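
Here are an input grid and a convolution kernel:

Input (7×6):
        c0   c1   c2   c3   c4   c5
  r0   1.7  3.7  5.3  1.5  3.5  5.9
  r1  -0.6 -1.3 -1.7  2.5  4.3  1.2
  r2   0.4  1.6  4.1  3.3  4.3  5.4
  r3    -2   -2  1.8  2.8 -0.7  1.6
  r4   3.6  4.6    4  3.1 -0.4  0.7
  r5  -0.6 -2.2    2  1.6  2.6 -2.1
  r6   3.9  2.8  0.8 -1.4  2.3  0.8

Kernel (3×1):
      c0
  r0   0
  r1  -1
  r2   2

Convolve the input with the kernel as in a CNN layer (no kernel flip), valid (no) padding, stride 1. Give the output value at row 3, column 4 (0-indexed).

5.6

The receptive field on the input at this output position is [-0.7 / -0.4 / 2.6]. Elementwise product with the kernel and sum: -0.4·-1 + 2.6·2.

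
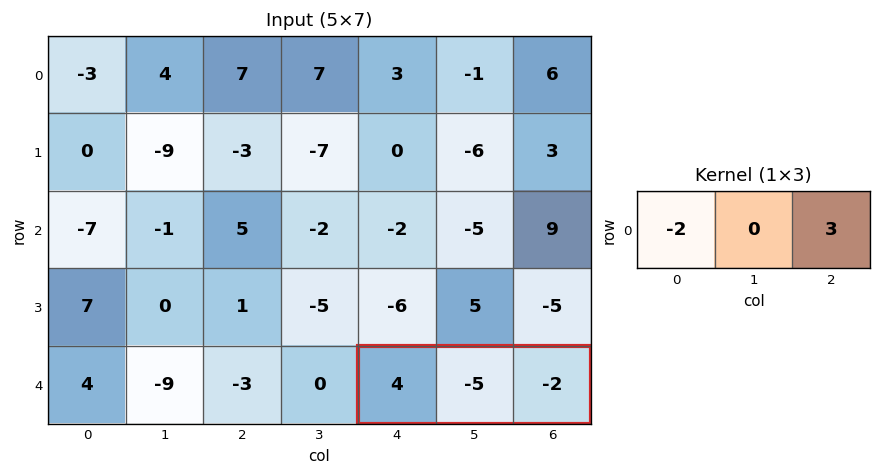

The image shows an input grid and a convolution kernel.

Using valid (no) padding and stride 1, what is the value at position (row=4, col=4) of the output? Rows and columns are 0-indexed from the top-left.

-14

The receptive field on the input at this output position is [4 -5 -2]. Elementwise product with the kernel and sum: 4·-2 + -2·3.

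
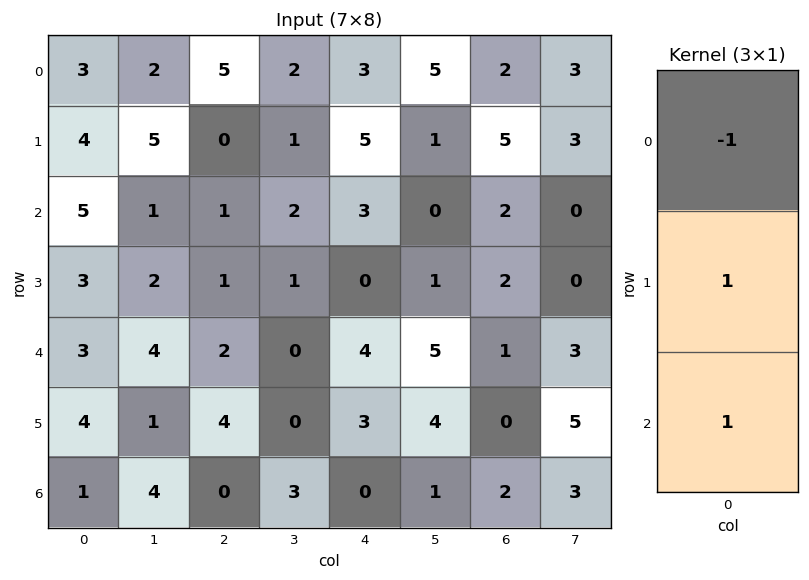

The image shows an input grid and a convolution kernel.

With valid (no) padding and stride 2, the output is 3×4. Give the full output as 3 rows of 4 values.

Output[0,0]: The receptive field on the input at this output position is [3 / 4 / 5]. Elementwise product with the kernel and sum: 3·-1 + 4·1 + 5·1.
Output[0,1]: The receptive field on the input at this output position is [5 / 0 / 1]. Elementwise product with the kernel and sum: 5·-1 + 0·1 + 1·1.

6 -4 5 5
1 2 1 1
2 2 -1 1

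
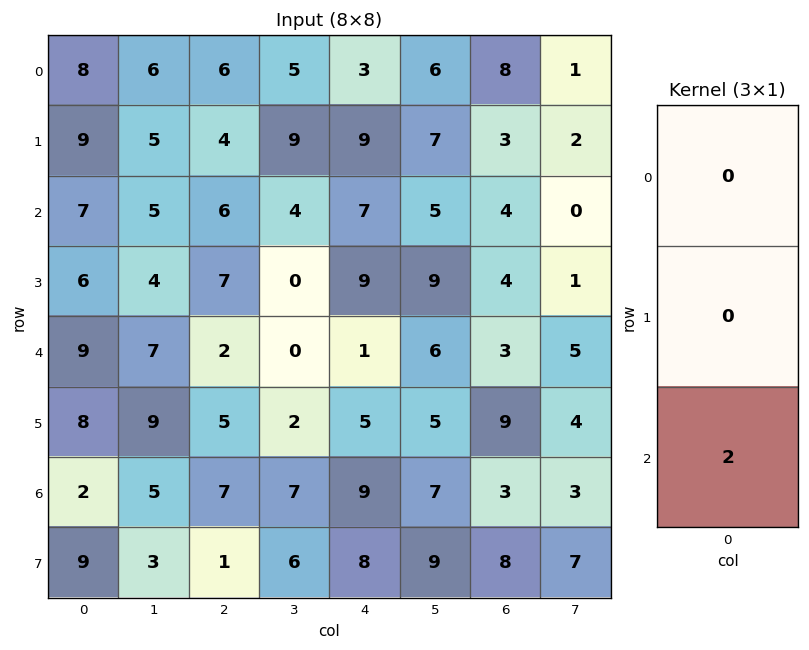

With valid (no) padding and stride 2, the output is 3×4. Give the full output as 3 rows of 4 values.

Output[0,0]: The receptive field on the input at this output position is [8 / 9 / 7]. Elementwise product with the kernel and sum: 7·2.
Output[0,1]: The receptive field on the input at this output position is [6 / 4 / 6]. Elementwise product with the kernel and sum: 6·2.

14 12 14 8
18 4 2 6
4 14 18 6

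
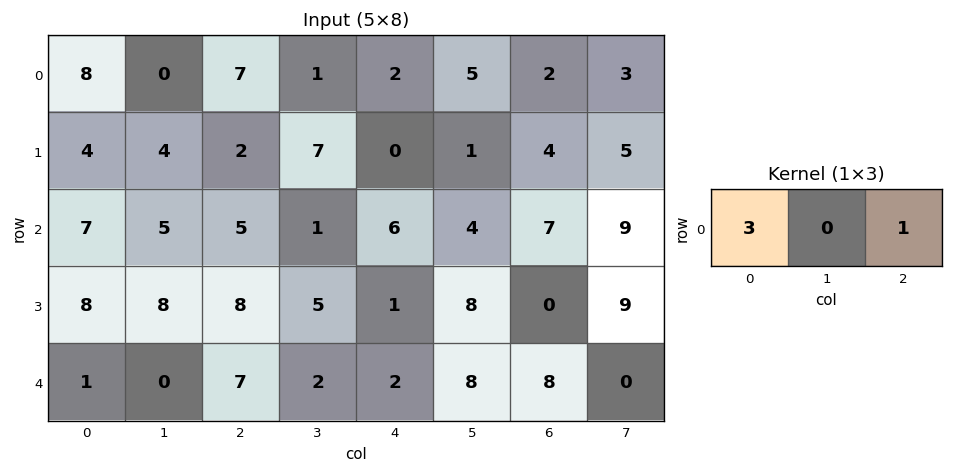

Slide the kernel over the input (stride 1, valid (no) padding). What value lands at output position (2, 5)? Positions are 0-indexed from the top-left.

The receptive field on the input at this output position is [4 7 9]. Elementwise product with the kernel and sum: 4·3 + 9·1.

21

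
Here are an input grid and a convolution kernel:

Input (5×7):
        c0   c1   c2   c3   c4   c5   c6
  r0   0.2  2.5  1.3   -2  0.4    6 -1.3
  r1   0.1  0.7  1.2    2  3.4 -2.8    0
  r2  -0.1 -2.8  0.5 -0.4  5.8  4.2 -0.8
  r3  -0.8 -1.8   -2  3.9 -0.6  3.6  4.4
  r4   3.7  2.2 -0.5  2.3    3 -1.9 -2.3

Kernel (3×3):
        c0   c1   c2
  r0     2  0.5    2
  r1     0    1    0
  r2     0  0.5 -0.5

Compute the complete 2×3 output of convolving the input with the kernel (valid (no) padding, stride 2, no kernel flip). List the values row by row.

3.3 1.3 0.9
-1.05 15.95 15.9

Output[0,0]: The receptive field on the input at this output position is [0.2 2.5 1.3 / 0.1 0.7 1.2 / -0.1 -2.8 0.5]. Elementwise product with the kernel and sum: 0.2·2 + 2.5·0.5 + 1.3·2 + 0.7·1 + -2.8·0.5 + 0.5·-0.5.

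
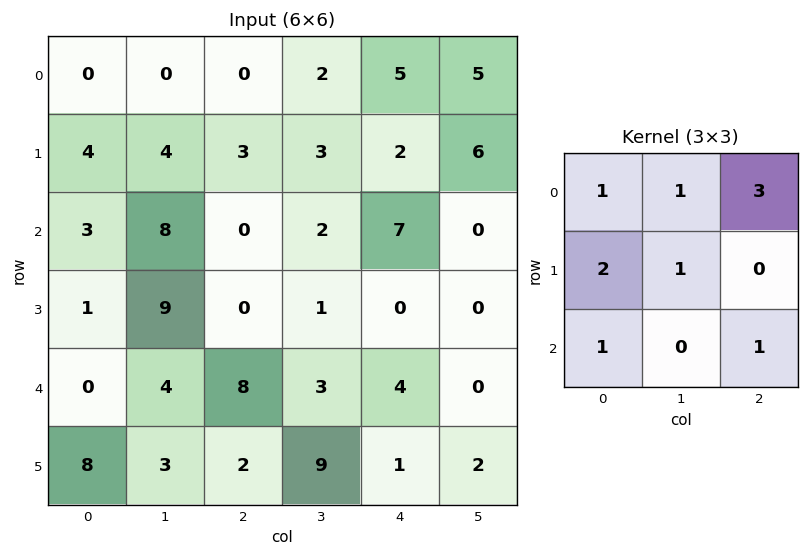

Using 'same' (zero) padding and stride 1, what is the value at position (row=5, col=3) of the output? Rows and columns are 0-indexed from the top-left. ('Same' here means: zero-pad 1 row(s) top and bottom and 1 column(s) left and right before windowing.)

The receptive field on the zero-padded input at this output position is [8 3 4 / 2 9 1 / 0 0 0]. Elementwise product with the kernel and sum: 8·1 + 3·1 + 4·3 + 2·2 + 9·1 + 0·1 + 0·1.

36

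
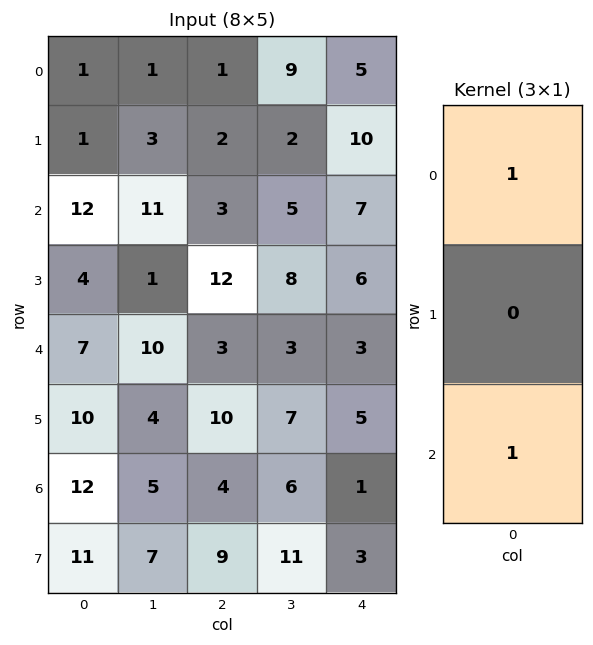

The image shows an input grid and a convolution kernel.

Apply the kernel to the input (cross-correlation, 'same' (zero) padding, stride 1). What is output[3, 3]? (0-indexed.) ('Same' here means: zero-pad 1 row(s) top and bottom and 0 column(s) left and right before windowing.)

The receptive field on the zero-padded input at this output position is [5 / 8 / 3]. Elementwise product with the kernel and sum: 5·1 + 3·1.

8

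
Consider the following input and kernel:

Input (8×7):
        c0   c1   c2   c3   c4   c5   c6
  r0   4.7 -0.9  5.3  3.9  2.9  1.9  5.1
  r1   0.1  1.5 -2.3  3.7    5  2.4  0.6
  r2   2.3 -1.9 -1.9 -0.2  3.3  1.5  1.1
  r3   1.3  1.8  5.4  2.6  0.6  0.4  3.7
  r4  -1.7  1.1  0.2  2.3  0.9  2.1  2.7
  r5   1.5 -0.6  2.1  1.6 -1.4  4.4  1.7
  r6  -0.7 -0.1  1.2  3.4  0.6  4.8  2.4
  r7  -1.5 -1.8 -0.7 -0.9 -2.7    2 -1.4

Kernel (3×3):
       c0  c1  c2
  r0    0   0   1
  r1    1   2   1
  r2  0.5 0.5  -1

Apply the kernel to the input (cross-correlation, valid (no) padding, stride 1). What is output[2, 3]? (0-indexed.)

5.2

The receptive field on the input at this output position is [-0.2 3.3 1.5 / 2.6 0.6 0.4 / 2.3 0.9 2.1]. Elementwise product with the kernel and sum: 1.5·1 + 2.6·1 + 0.6·2 + 0.4·1 + 2.3·0.5 + 0.9·0.5 + 2.1·-1.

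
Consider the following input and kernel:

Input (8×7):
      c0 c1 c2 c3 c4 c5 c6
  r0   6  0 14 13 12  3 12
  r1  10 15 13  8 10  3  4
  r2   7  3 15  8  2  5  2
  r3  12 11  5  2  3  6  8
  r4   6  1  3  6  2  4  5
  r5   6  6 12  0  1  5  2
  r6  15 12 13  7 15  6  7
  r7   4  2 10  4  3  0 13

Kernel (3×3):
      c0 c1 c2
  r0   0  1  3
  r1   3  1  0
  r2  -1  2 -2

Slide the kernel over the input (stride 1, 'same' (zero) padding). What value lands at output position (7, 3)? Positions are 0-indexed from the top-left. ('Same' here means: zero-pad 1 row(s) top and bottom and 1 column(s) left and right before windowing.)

The receptive field on the zero-padded input at this output position is [13 7 15 / 10 4 3 / 0 0 0]. Elementwise product with the kernel and sum: 7·1 + 15·3 + 10·3 + 4·1 + 0·-1 + 0·2 + 0·-2.

86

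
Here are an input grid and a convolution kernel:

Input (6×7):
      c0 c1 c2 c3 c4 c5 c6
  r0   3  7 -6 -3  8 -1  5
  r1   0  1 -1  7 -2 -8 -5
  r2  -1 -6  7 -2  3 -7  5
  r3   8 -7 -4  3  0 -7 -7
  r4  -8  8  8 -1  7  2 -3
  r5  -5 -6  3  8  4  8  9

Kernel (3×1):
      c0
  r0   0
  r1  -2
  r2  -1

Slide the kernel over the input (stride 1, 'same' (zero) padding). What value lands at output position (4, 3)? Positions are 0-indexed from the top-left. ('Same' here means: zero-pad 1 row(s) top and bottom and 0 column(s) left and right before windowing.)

The receptive field on the zero-padded input at this output position is [3 / -1 / 8]. Elementwise product with the kernel and sum: -1·-2 + 8·-1.

-6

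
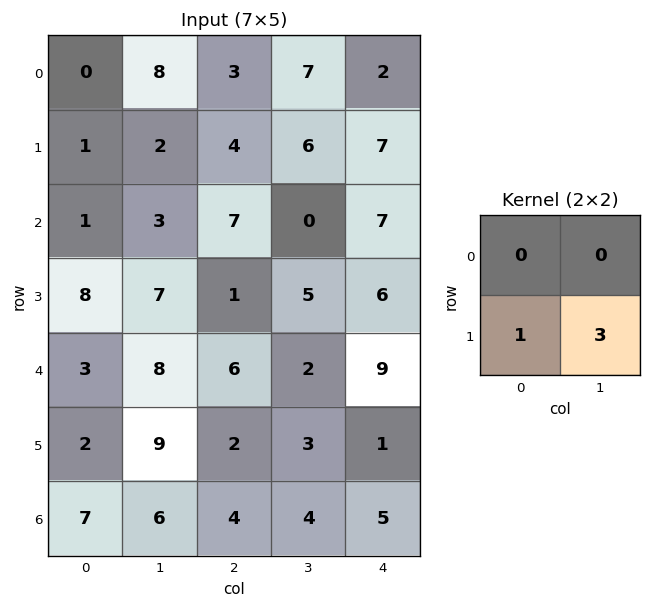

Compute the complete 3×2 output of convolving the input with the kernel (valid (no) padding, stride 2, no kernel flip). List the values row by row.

Output[0,0]: The receptive field on the input at this output position is [0 8 / 1 2]. Elementwise product with the kernel and sum: 1·1 + 2·3.
Output[0,1]: The receptive field on the input at this output position is [3 7 / 4 6]. Elementwise product with the kernel and sum: 4·1 + 6·3.

7 22
29 16
29 11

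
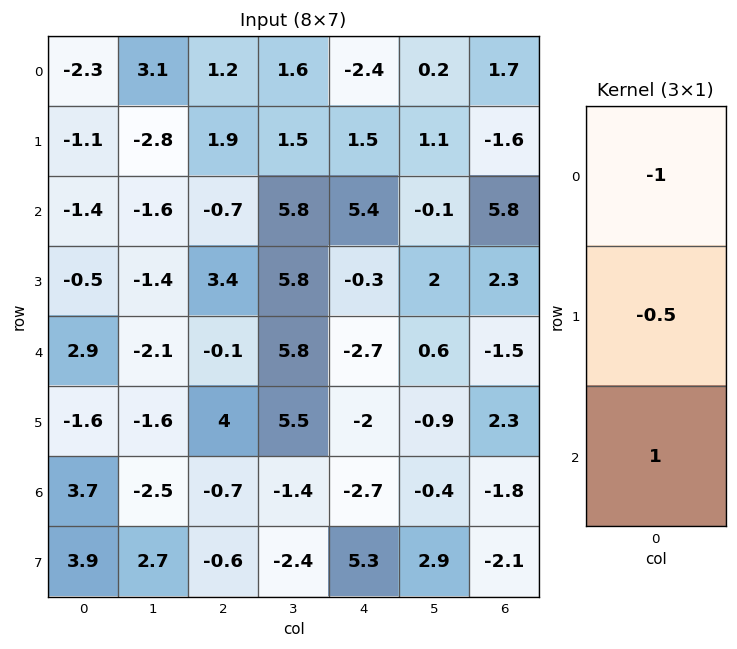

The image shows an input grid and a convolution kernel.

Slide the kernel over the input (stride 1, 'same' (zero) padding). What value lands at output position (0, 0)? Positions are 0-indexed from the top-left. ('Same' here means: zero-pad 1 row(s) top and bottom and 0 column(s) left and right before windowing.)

0.05

The receptive field on the zero-padded input at this output position is [0 / -2.3 / -1.1]. Elementwise product with the kernel and sum: 0·-1 + -2.3·-0.5 + -1.1·1.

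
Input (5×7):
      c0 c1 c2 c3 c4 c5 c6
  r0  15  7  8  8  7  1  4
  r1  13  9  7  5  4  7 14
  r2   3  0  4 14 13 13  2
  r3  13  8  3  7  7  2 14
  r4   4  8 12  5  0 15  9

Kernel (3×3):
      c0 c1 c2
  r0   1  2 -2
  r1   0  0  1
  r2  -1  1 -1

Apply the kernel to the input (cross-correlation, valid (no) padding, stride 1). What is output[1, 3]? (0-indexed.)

The receptive field on the input at this output position is [5 4 7 / 14 13 13 / 7 7 2]. Elementwise product with the kernel and sum: 5·1 + 4·2 + 7·-2 + 13·1 + 7·-1 + 7·1 + 2·-1.

10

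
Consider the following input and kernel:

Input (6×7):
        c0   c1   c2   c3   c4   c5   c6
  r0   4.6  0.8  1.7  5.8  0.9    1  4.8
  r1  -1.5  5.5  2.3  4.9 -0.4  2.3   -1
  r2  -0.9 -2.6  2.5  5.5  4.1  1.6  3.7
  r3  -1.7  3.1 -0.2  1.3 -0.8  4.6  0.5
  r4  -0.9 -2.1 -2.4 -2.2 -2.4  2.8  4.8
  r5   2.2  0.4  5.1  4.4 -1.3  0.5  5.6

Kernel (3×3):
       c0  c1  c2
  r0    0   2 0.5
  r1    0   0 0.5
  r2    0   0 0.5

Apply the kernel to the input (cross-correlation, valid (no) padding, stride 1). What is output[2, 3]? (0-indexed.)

The receptive field on the input at this output position is [5.5 4.1 1.6 / 1.3 -0.8 4.6 / -2.2 -2.4 2.8]. Elementwise product with the kernel and sum: 4.1·2 + 1.6·0.5 + 4.6·0.5 + 2.8·0.5.

12.7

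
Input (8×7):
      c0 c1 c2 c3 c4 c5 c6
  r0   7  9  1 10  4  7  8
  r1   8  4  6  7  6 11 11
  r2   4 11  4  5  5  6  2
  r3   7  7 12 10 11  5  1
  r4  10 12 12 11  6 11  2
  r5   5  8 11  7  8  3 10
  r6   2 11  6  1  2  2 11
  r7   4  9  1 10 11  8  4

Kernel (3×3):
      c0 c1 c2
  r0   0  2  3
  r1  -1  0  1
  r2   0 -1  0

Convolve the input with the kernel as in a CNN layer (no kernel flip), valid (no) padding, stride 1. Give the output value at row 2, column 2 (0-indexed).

13

The receptive field on the input at this output position is [4 5 5 / 12 10 11 / 12 11 6]. Elementwise product with the kernel and sum: 5·2 + 5·3 + 12·-1 + 11·1 + 11·-1.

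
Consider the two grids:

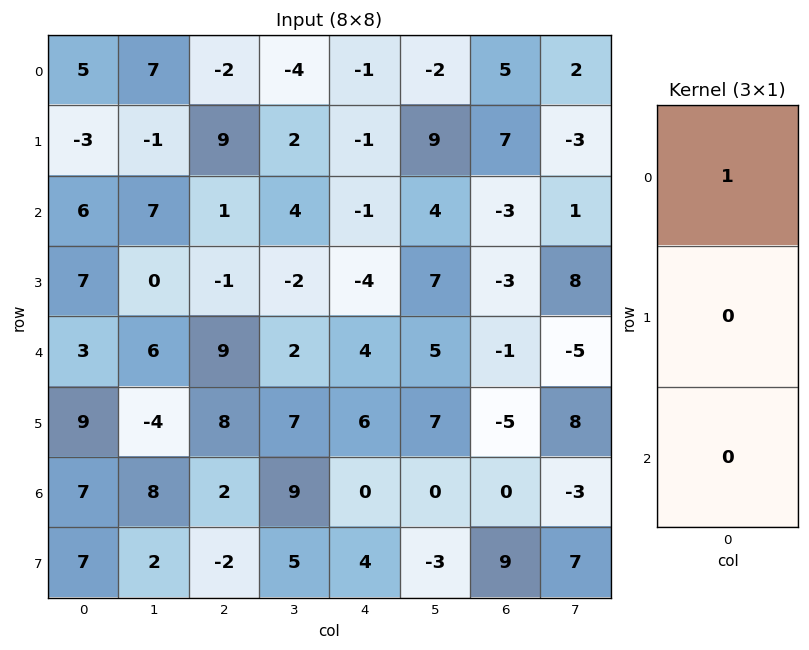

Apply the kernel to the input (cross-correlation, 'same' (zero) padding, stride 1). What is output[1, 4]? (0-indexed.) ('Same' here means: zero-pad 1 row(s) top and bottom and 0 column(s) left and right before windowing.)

-1

The receptive field on the zero-padded input at this output position is [-1 / -1 / -1]. Elementwise product with the kernel and sum: -1·1.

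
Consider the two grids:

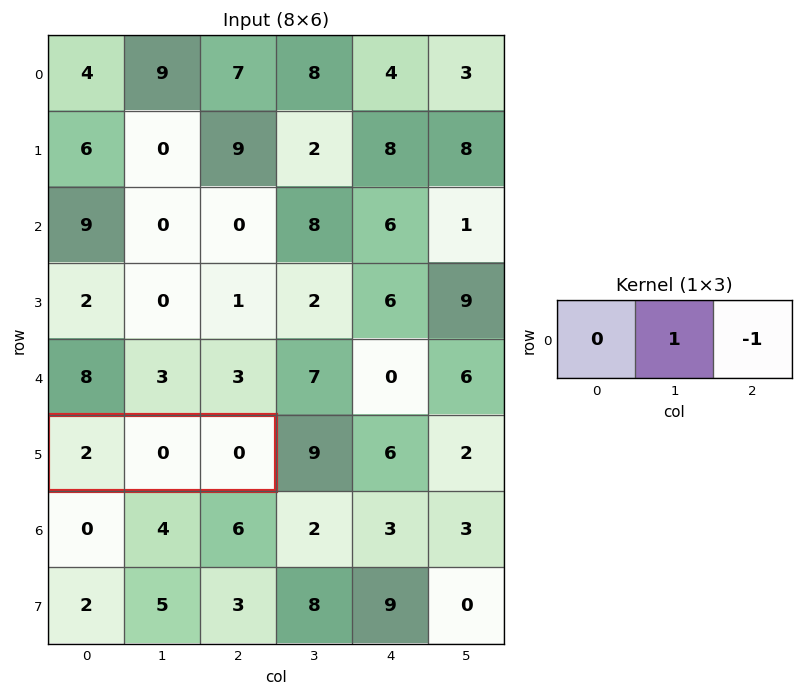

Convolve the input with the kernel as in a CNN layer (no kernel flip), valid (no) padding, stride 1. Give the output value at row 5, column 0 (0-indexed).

The receptive field on the input at this output position is [2 0 0]. Elementwise product with the kernel and sum: 0·1 + 0·-1.

0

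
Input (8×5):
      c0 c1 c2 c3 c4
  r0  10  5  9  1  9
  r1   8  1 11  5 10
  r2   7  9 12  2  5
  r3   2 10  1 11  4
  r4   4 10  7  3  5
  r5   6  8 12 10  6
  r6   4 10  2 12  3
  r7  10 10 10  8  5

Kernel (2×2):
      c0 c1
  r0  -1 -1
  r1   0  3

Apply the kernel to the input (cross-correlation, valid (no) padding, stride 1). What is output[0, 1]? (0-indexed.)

The receptive field on the input at this output position is [5 9 / 1 11]. Elementwise product with the kernel and sum: 5·-1 + 9·-1 + 11·3.

19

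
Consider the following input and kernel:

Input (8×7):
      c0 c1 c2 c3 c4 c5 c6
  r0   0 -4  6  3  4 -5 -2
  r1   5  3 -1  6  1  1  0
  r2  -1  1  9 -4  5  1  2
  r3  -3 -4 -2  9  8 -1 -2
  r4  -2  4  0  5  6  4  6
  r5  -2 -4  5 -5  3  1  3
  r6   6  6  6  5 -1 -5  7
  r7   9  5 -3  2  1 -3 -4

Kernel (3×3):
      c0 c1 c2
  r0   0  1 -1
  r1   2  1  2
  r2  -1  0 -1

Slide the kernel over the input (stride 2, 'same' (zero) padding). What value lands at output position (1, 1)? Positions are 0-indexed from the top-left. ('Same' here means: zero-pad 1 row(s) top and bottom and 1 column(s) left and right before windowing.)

-9

The receptive field on the zero-padded input at this output position is [3 -1 6 / 1 9 -4 / -4 -2 9]. Elementwise product with the kernel and sum: -1·1 + 6·-1 + 1·2 + 9·1 + -4·2 + -4·-1 + 9·-1.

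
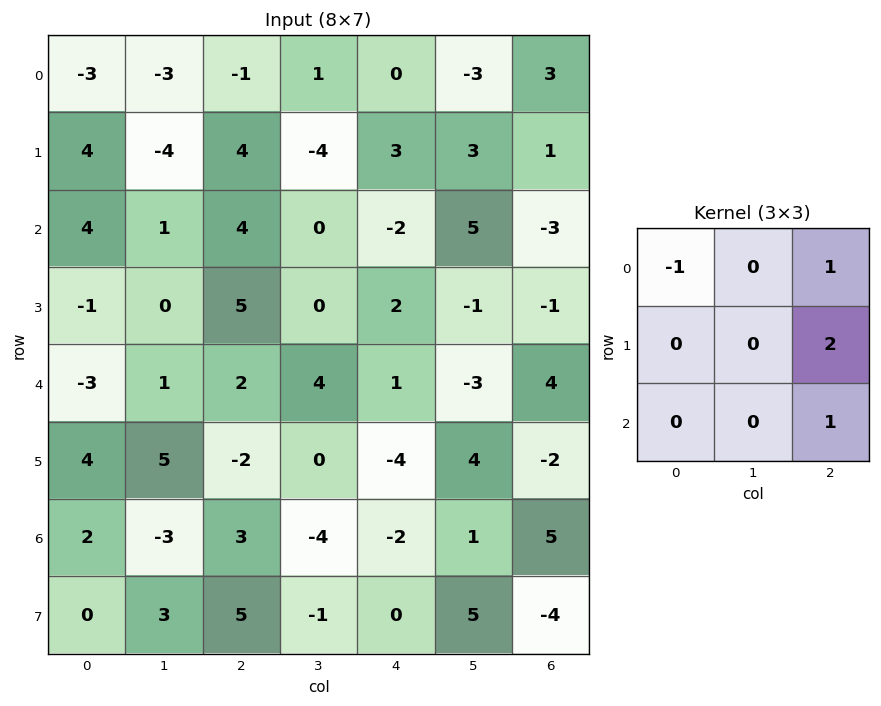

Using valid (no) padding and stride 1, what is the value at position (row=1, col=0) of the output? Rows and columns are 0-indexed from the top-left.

The receptive field on the input at this output position is [4 -4 4 / 4 1 4 / -1 0 5]. Elementwise product with the kernel and sum: 4·-1 + 4·1 + 4·2 + 5·1.

13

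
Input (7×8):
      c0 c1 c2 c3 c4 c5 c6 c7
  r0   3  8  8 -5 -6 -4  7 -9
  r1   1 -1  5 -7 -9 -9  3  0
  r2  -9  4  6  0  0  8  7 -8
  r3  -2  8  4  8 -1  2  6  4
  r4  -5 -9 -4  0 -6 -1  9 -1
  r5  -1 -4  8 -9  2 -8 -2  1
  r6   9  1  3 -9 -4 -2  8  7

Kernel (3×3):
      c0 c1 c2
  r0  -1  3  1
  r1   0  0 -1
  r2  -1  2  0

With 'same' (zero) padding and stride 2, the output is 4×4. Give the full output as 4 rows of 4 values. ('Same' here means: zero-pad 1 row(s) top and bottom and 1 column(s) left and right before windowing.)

Output[0,0]: The receptive field on the zero-padded input at this output position is [0 0 0 / 0 3 8 / 0 1 -1]. Elementwise product with the kernel and sum: 0·-1 + 0·3 + 0·1 + 8·-1 + 0·-1 + 1·2.

-6 16 -7 24
-6 9 -47 36
9 32 5 25
-8 28 9 -4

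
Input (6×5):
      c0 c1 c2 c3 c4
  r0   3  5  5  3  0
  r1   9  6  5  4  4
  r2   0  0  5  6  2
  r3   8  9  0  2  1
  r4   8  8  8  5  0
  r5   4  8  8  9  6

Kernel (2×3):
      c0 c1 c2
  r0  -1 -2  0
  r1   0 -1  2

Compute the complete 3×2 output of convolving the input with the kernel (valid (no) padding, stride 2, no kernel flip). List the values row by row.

Output[0,0]: The receptive field on the input at this output position is [3 5 5 / 9 6 5]. Elementwise product with the kernel and sum: 3·-1 + 5·-2 + 6·-1 + 5·2.
Output[0,1]: The receptive field on the input at this output position is [5 3 0 / 5 4 4]. Elementwise product with the kernel and sum: 5·-1 + 3·-2 + 4·-1 + 4·2.

-9 -7
-9 -17
-16 -15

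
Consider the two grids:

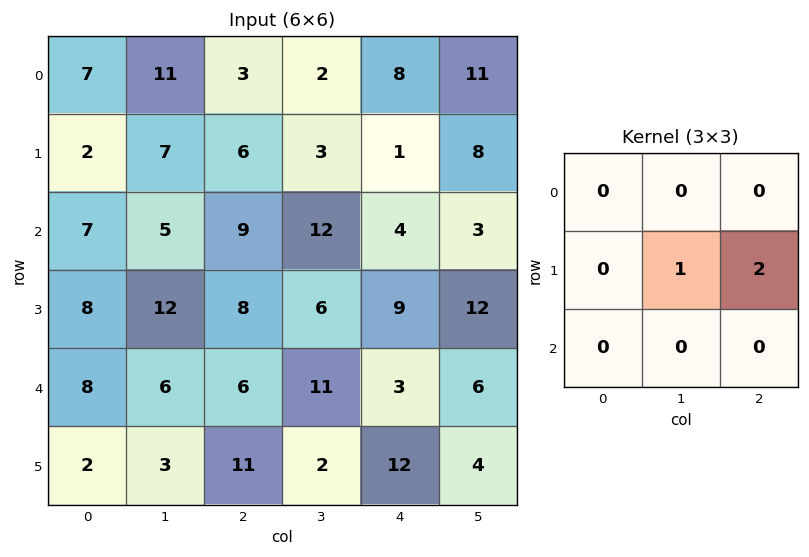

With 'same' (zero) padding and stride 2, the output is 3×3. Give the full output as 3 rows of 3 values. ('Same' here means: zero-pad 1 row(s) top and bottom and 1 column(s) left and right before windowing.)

Output[0,0]: The receptive field on the zero-padded input at this output position is [0 0 0 / 0 7 11 / 0 2 7]. Elementwise product with the kernel and sum: 7·1 + 11·2.
Output[0,1]: The receptive field on the zero-padded input at this output position is [0 0 0 / 11 3 2 / 7 6 3]. Elementwise product with the kernel and sum: 3·1 + 2·2.

29 7 30
17 33 10
20 28 15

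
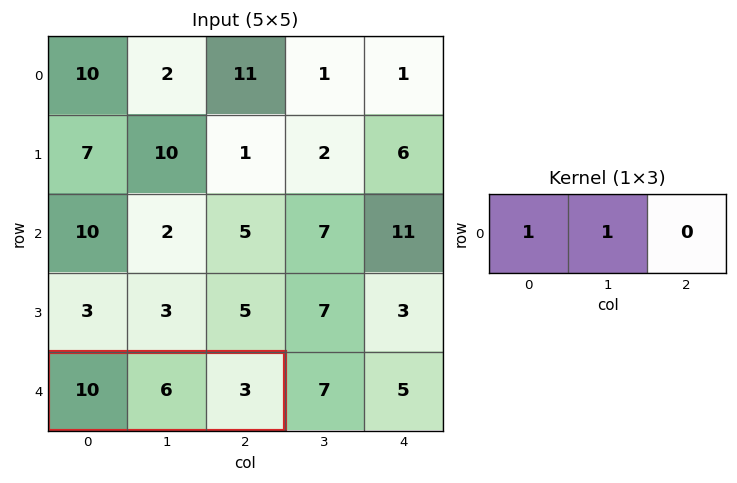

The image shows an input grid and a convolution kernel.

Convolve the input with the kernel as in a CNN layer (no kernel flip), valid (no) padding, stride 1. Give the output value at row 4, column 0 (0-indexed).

16

The receptive field on the input at this output position is [10 6 3]. Elementwise product with the kernel and sum: 10·1 + 6·1.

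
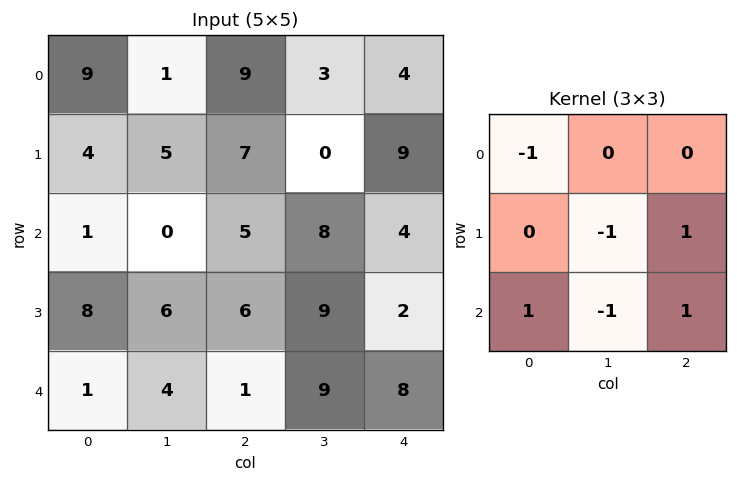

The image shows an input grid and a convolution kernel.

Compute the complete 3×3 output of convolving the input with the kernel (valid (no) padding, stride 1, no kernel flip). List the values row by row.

Output[0,0]: The receptive field on the input at this output position is [9 1 9 / 4 5 7 / 1 0 5]. Elementwise product with the kernel and sum: 9·-1 + 5·-1 + 7·1 + 1·1 + 0·-1 + 5·1.
Output[0,1]: The receptive field on the input at this output position is [1 9 3 / 5 7 0 / 0 5 8]. Elementwise product with the kernel and sum: 1·-1 + 7·-1 + 0·1 + 0·1 + 5·-1 + 8·1.

-1 -5 1
9 7 -12
-3 15 -12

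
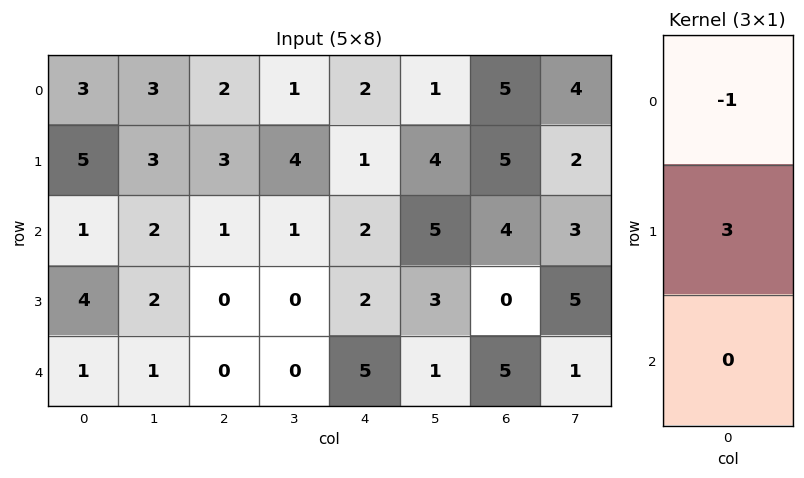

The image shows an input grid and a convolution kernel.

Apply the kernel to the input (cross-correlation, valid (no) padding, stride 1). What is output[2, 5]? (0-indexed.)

The receptive field on the input at this output position is [5 / 3 / 1]. Elementwise product with the kernel and sum: 5·-1 + 3·3.

4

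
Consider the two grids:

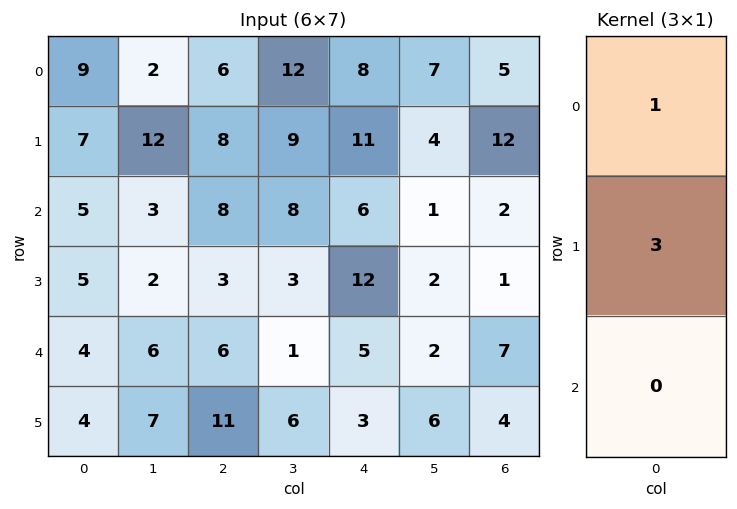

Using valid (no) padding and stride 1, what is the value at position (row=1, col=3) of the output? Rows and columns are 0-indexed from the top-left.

33

The receptive field on the input at this output position is [9 / 8 / 3]. Elementwise product with the kernel and sum: 9·1 + 8·3.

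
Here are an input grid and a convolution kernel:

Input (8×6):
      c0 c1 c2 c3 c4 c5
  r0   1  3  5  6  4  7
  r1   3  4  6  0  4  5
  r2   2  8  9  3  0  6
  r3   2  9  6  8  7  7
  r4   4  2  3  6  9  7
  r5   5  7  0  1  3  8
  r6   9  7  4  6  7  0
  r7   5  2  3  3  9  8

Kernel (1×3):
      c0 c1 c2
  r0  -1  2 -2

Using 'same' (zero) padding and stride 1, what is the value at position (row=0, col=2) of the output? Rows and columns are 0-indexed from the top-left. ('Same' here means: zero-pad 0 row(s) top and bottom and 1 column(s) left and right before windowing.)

The receptive field on the zero-padded input at this output position is [3 5 6]. Elementwise product with the kernel and sum: 3·-1 + 5·2 + 6·-2.

-5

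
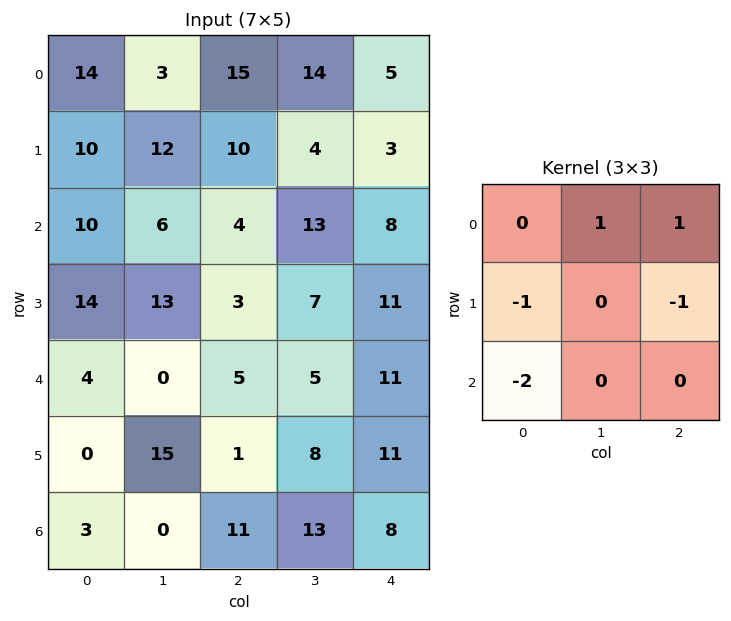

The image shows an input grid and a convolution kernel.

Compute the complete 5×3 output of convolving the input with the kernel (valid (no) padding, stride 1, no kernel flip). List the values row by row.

-22 1 -2
-20 -31 -11
-15 -3 -3
7 -25 0
-2 -13 -18

Output[0,0]: The receptive field on the input at this output position is [14 3 15 / 10 12 10 / 10 6 4]. Elementwise product with the kernel and sum: 3·1 + 15·1 + 10·-1 + 10·-1 + 10·-2.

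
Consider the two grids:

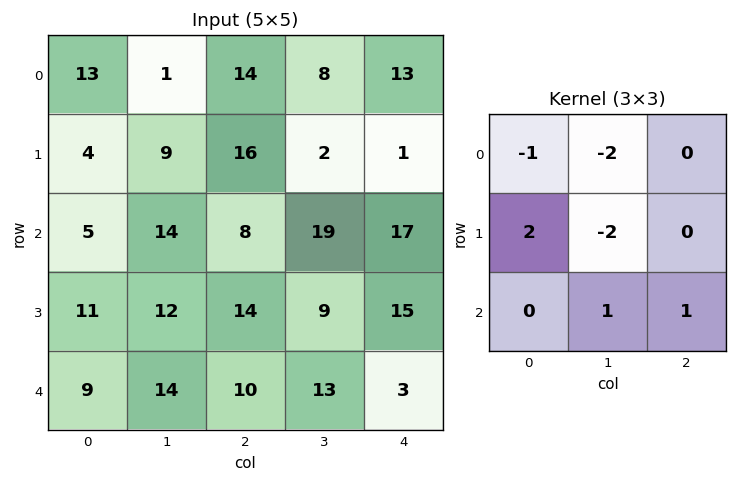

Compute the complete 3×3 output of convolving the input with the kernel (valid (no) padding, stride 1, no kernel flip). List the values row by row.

Output[0,0]: The receptive field on the input at this output position is [13 1 14 / 4 9 16 / 5 14 8]. Elementwise product with the kernel and sum: 13·-1 + 1·-2 + 4·2 + 9·-2 + 14·1 + 8·1.

-3 -16 34
-14 -6 -18
-11 -11 -20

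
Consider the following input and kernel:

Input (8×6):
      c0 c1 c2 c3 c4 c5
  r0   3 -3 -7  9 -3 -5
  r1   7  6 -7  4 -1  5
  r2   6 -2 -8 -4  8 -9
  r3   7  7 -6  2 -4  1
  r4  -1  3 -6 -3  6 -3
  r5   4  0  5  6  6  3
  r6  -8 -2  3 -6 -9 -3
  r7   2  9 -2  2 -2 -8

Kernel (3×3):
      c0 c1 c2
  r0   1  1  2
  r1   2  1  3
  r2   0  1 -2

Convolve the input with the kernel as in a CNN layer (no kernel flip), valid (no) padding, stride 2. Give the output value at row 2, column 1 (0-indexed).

49

The receptive field on the input at this output position is [-6 -3 6 / 5 6 6 / 3 -6 -9]. Elementwise product with the kernel and sum: -6·1 + -3·1 + 6·2 + 5·2 + 6·1 + 6·3 + -6·1 + -9·-2.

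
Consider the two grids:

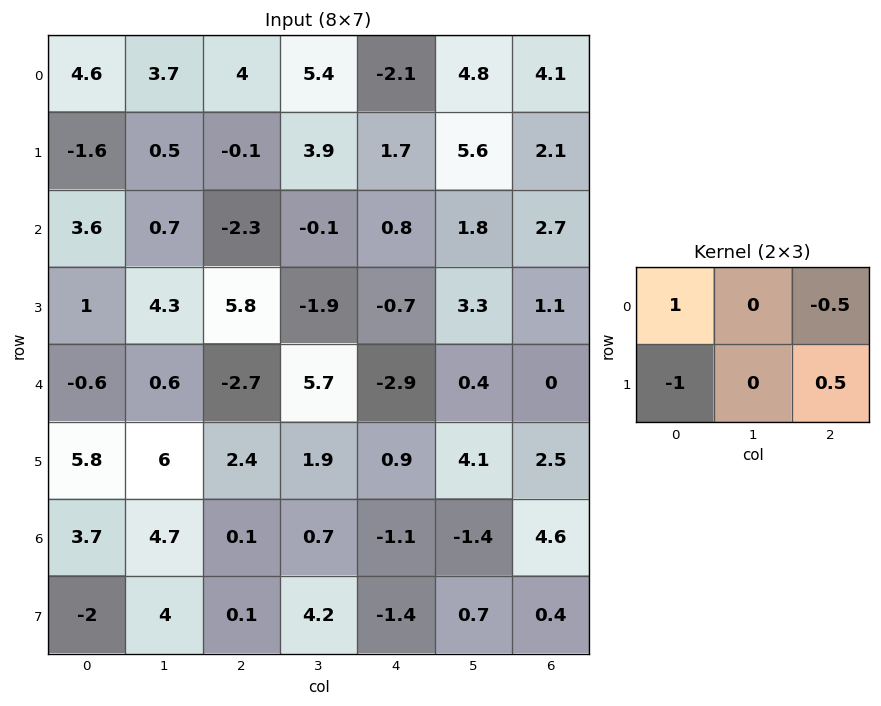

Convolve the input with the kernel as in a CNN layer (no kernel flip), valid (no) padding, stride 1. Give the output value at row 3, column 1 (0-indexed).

7.5

The receptive field on the input at this output position is [4.3 5.8 -1.9 / 0.6 -2.7 5.7]. Elementwise product with the kernel and sum: 4.3·1 + -1.9·-0.5 + 0.6·-1 + 5.7·0.5.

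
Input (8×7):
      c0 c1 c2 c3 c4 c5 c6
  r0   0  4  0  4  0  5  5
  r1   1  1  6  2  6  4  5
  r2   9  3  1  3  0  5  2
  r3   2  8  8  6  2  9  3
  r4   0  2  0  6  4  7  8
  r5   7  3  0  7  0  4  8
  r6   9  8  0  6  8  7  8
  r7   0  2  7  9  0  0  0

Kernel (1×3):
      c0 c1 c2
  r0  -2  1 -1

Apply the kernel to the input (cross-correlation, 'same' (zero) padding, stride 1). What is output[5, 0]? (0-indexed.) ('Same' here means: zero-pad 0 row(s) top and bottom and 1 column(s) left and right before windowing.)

The receptive field on the zero-padded input at this output position is [0 7 3]. Elementwise product with the kernel and sum: 0·-2 + 7·1 + 3·-1.

4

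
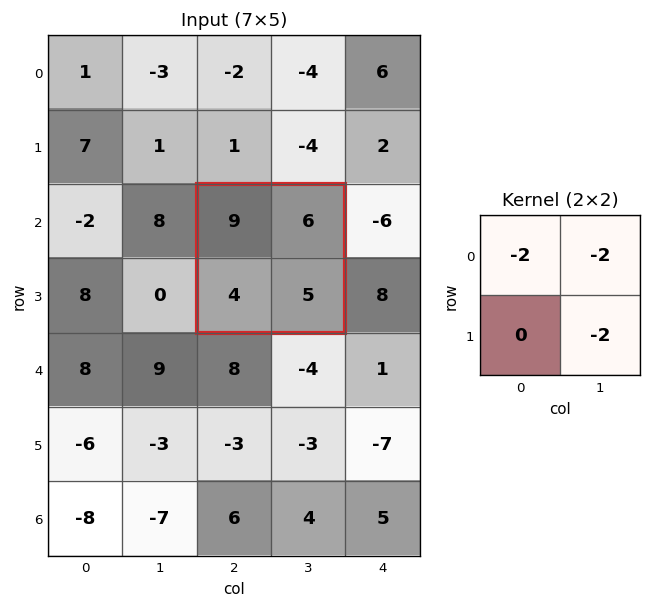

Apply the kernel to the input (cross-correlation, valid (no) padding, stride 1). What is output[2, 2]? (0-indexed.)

-40

The receptive field on the input at this output position is [9 6 / 4 5]. Elementwise product with the kernel and sum: 9·-2 + 6·-2 + 5·-2.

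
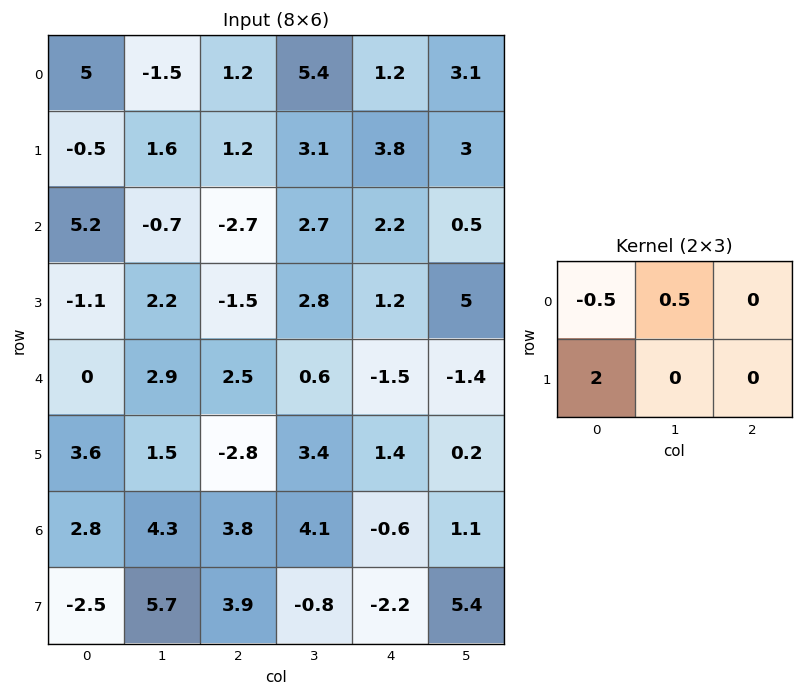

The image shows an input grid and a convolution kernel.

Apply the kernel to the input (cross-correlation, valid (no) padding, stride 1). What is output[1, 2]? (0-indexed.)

The receptive field on the input at this output position is [1.2 3.1 3.8 / -2.7 2.7 2.2]. Elementwise product with the kernel and sum: 1.2·-0.5 + 3.1·0.5 + -2.7·2.

-4.45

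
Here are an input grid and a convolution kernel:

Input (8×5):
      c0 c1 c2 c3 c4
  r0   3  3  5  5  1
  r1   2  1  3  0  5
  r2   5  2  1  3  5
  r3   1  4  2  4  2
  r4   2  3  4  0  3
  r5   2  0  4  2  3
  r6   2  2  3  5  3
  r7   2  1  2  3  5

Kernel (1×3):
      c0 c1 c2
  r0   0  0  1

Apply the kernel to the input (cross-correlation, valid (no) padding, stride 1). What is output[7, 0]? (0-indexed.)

2

The receptive field on the input at this output position is [2 1 2]. Elementwise product with the kernel and sum: 2·1.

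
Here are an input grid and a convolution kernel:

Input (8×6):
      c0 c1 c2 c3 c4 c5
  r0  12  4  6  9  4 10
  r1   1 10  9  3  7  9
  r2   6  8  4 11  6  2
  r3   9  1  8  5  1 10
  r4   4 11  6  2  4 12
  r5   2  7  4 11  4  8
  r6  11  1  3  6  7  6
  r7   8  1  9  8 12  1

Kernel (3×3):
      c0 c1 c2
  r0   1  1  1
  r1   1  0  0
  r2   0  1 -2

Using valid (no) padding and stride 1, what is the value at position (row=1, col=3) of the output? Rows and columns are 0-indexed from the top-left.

11

The receptive field on the input at this output position is [3 7 9 / 11 6 2 / 5 1 10]. Elementwise product with the kernel and sum: 3·1 + 7·1 + 9·1 + 11·1 + 1·1 + 10·-2.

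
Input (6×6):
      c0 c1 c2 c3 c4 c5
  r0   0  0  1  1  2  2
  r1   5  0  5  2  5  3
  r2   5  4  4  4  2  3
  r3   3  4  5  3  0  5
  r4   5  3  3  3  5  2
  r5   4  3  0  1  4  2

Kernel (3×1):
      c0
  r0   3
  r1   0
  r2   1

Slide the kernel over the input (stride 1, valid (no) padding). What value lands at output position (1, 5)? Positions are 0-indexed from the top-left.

The receptive field on the input at this output position is [3 / 3 / 5]. Elementwise product with the kernel and sum: 3·3 + 5·1.

14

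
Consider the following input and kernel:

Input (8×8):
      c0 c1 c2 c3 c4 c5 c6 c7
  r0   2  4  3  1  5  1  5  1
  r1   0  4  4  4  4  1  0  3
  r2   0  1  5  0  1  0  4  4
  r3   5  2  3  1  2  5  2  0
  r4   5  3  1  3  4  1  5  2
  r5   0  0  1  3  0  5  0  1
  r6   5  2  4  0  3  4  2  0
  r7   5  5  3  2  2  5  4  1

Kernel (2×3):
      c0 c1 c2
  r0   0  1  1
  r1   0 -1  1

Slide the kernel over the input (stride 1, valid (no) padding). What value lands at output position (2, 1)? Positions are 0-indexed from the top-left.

The receptive field on the input at this output position is [1 5 0 / 2 3 1]. Elementwise product with the kernel and sum: 5·1 + 0·1 + 3·-1 + 1·1.

3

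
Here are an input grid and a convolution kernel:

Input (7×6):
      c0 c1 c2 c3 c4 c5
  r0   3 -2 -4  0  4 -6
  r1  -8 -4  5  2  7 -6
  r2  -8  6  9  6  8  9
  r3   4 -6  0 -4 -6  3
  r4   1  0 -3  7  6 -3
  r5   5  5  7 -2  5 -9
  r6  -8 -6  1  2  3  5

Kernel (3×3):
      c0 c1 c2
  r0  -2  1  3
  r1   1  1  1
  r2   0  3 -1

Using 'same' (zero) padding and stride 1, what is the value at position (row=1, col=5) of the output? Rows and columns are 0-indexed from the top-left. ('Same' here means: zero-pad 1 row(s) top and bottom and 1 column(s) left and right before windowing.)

The receptive field on the zero-padded input at this output position is [4 -6 0 / 7 -6 0 / 8 9 0]. Elementwise product with the kernel and sum: 4·-2 + -6·1 + 0·3 + 7·1 + -6·1 + 0·1 + 9·3 + 0·-1.

14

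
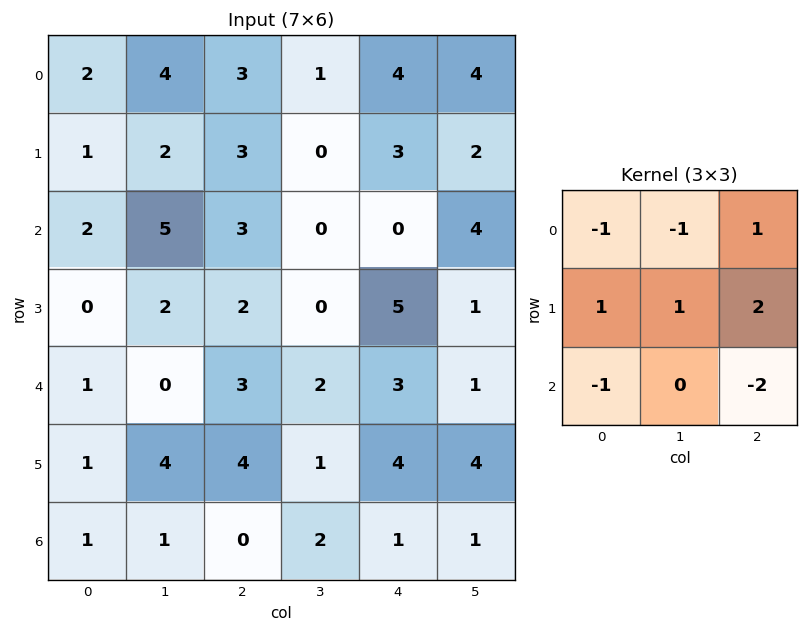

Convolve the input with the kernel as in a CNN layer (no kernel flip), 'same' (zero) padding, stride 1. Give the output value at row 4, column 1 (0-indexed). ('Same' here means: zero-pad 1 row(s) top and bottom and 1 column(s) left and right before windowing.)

-2

The receptive field on the zero-padded input at this output position is [0 2 2 / 1 0 3 / 1 4 4]. Elementwise product with the kernel and sum: 0·-1 + 2·-1 + 2·1 + 1·1 + 0·1 + 3·2 + 1·-1 + 4·-2.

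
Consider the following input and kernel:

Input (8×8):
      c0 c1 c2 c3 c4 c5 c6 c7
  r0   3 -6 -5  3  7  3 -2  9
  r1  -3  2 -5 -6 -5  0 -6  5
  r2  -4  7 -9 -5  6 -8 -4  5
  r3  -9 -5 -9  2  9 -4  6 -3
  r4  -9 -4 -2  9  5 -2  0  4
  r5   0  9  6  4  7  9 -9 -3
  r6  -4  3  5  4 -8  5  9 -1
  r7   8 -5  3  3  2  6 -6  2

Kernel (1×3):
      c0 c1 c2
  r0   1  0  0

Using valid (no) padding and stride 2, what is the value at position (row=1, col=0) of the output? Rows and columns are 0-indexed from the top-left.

-4

The receptive field on the input at this output position is [-4 7 -9]. Elementwise product with the kernel and sum: -4·1.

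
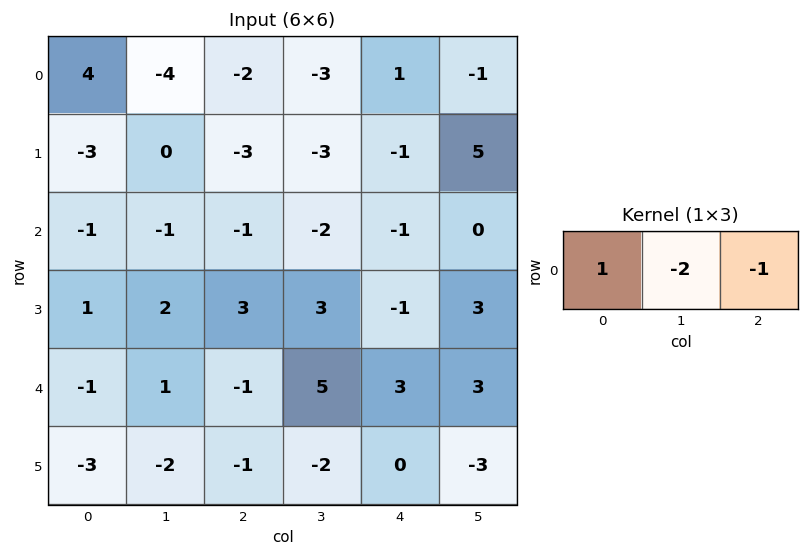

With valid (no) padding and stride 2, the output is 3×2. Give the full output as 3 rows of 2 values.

14 3
2 4
-2 -14

Output[0,0]: The receptive field on the input at this output position is [4 -4 -2]. Elementwise product with the kernel and sum: 4·1 + -4·-2 + -2·-1.
Output[0,1]: The receptive field on the input at this output position is [-2 -3 1]. Elementwise product with the kernel and sum: -2·1 + -3·-2 + 1·-1.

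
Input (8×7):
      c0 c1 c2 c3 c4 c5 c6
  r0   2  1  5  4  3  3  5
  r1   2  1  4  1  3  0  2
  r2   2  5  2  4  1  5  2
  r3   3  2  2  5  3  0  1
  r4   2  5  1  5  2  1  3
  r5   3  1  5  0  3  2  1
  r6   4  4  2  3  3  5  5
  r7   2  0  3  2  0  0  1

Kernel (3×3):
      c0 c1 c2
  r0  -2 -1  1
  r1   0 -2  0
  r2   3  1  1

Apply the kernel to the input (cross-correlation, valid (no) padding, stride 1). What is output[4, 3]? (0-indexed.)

0

The receptive field on the input at this output position is [5 2 1 / 0 3 2 / 3 3 5]. Elementwise product with the kernel and sum: 5·-2 + 2·-1 + 1·1 + 3·-2 + 3·3 + 3·1 + 5·1.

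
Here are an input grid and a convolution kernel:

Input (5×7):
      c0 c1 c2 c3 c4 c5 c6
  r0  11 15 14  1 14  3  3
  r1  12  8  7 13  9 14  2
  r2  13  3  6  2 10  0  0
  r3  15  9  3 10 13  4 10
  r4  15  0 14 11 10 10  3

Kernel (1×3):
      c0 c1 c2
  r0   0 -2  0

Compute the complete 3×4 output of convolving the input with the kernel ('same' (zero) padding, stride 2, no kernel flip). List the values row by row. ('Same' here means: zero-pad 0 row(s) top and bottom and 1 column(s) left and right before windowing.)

-22 -28 -28 -6
-26 -12 -20 0
-30 -28 -20 -6

Output[0,0]: The receptive field on the zero-padded input at this output position is [0 11 15]. Elementwise product with the kernel and sum: 11·-2.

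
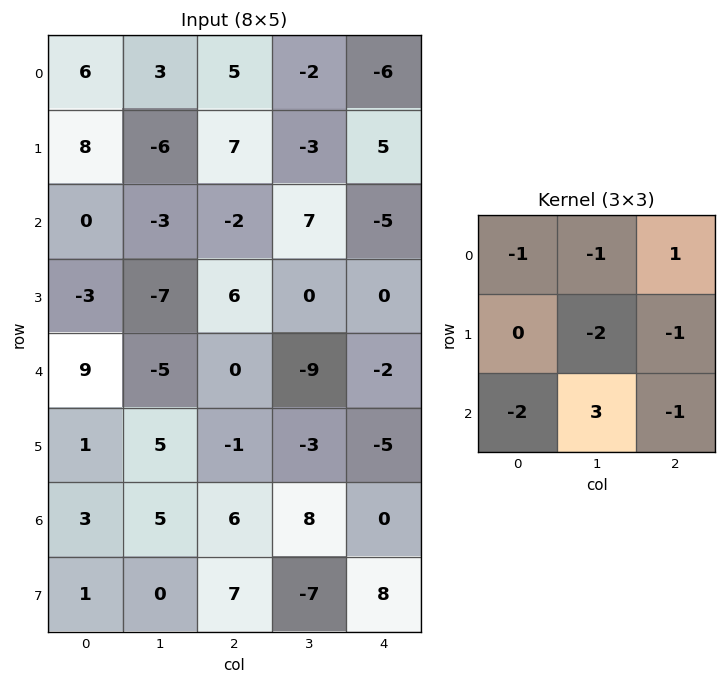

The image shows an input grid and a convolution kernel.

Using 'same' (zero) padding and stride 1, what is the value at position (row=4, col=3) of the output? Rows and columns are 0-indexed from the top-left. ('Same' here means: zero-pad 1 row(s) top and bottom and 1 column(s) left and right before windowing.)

The receptive field on the zero-padded input at this output position is [6 0 0 / 0 -9 -2 / -1 -3 -5]. Elementwise product with the kernel and sum: 6·-1 + 0·-1 + 0·1 + -9·-2 + -2·-1 + -1·-2 + -3·3 + -5·-1.

12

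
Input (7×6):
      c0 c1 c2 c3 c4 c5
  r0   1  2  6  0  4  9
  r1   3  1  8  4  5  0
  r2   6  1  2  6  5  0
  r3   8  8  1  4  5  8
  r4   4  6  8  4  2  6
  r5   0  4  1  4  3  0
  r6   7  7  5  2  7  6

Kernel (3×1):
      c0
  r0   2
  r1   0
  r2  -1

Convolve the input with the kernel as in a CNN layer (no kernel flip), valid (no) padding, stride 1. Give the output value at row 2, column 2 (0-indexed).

-4

The receptive field on the input at this output position is [2 / 1 / 8]. Elementwise product with the kernel and sum: 2·2 + 8·-1.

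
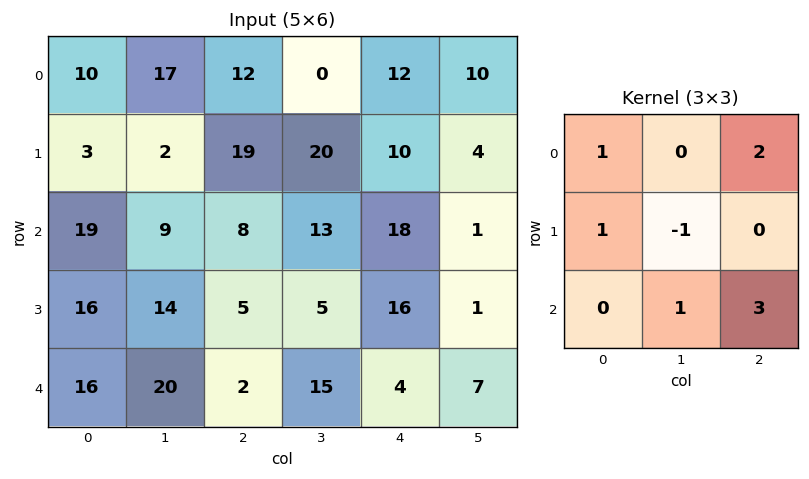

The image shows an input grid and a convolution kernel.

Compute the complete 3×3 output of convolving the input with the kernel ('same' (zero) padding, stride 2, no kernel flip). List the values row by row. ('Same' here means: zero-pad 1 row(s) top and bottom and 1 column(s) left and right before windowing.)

-1 84 10
43 63 42
12 42 18

Output[0,0]: The receptive field on the zero-padded input at this output position is [0 0 0 / 0 10 17 / 0 3 2]. Elementwise product with the kernel and sum: 0·1 + 0·2 + 0·1 + 10·-1 + 3·1 + 2·3.
Output[0,1]: The receptive field on the zero-padded input at this output position is [0 0 0 / 17 12 0 / 2 19 20]. Elementwise product with the kernel and sum: 0·1 + 0·2 + 17·1 + 12·-1 + 19·1 + 20·3.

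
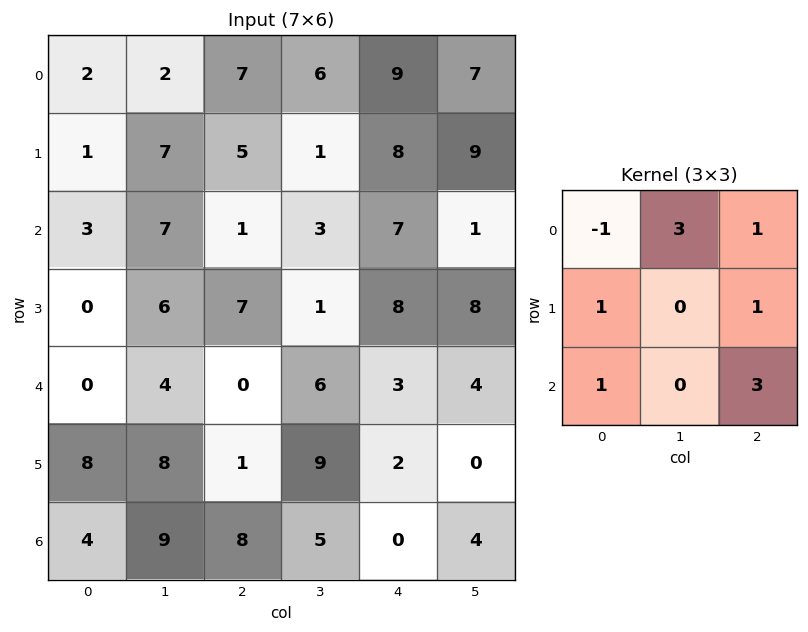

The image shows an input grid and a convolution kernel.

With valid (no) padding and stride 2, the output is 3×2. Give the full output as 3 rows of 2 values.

Output[0,0]: The receptive field on the input at this output position is [2 2 7 / 1 7 5 / 3 7 1]. Elementwise product with the kernel and sum: 2·-1 + 2·3 + 7·1 + 1·1 + 5·1 + 3·1 + 1·3.

23 55
26 39
49 32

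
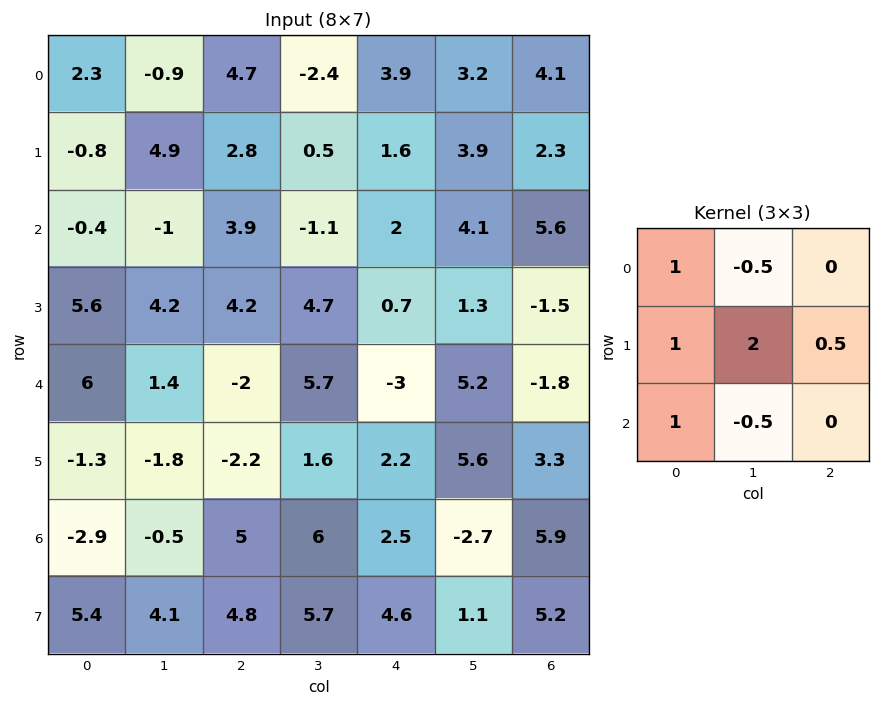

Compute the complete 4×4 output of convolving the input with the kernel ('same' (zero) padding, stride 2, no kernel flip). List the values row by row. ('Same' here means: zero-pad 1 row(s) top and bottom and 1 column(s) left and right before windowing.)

Output[0,0]: The receptive field on the zero-padded input at this output position is [0 0 0 / 0 2.3 -0.9 / 0 -0.8 4.9]. Elementwise product with the kernel and sum: 0·1 + 0·-0.5 + 0·1 + 2.3·2 + -0.9·0.5 + 0·1 + -0.8·-0.5.

4.55 10.8 6.7 14.15
-3.7 11.85 9 20.1
10.55 1.65 7.15 7.6
-8.1 13.5 13.55 11.55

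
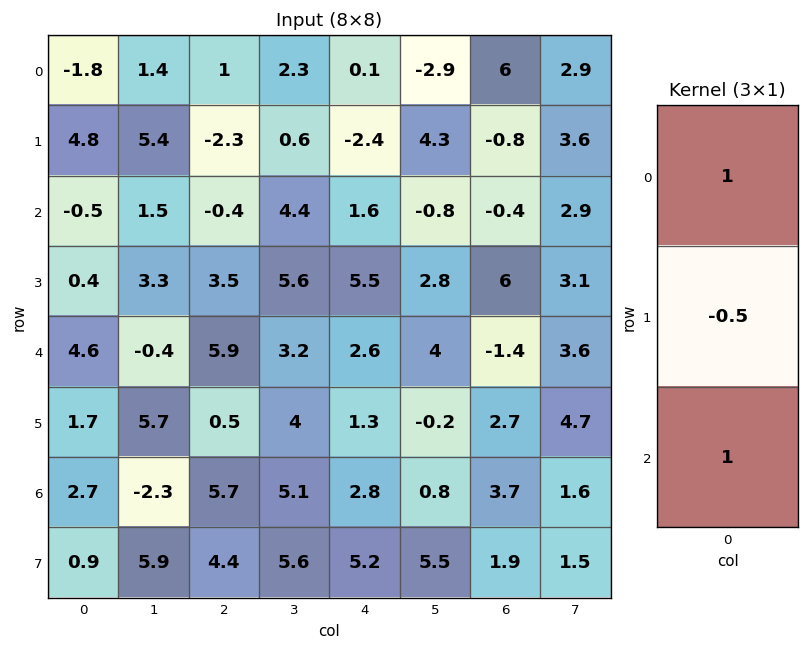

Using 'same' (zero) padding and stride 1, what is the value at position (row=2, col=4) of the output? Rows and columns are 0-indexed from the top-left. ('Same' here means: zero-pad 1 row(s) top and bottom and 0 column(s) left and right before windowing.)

2.3

The receptive field on the zero-padded input at this output position is [-2.4 / 1.6 / 5.5]. Elementwise product with the kernel and sum: -2.4·1 + 1.6·-0.5 + 5.5·1.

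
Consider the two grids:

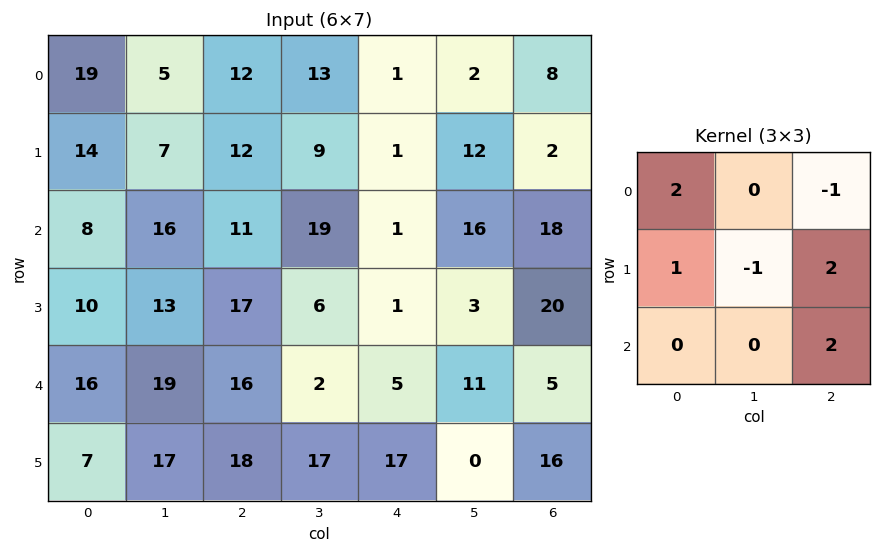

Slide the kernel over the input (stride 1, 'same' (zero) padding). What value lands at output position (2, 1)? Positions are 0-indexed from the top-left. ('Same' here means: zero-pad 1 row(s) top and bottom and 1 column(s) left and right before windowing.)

64

The receptive field on the zero-padded input at this output position is [14 7 12 / 8 16 11 / 10 13 17]. Elementwise product with the kernel and sum: 14·2 + 12·-1 + 8·1 + 16·-1 + 11·2 + 17·2.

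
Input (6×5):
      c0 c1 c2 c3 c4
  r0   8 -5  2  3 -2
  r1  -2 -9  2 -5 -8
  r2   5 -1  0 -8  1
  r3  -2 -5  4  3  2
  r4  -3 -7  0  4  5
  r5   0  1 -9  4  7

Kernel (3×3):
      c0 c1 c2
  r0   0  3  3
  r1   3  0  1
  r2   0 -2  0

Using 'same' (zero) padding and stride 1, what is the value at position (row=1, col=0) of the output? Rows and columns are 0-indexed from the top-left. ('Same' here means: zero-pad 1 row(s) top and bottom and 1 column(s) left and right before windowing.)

-10

The receptive field on the zero-padded input at this output position is [0 8 -5 / 0 -2 -9 / 0 5 -1]. Elementwise product with the kernel and sum: 8·3 + -5·3 + 0·3 + -9·1 + 5·-2.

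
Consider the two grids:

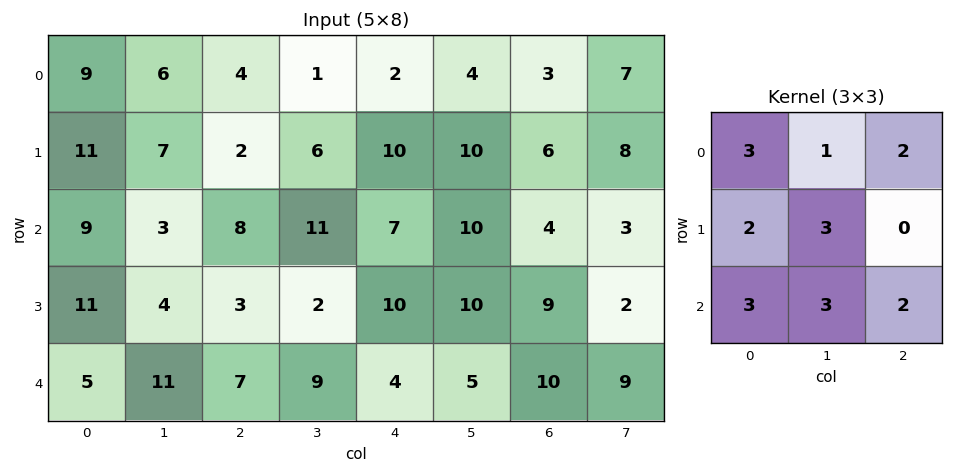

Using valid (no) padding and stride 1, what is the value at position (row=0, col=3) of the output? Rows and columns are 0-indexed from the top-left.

The receptive field on the input at this output position is [1 2 4 / 6 10 10 / 11 7 10]. Elementwise product with the kernel and sum: 1·3 + 2·1 + 4·2 + 6·2 + 10·3 + 11·3 + 7·3 + 10·2.

129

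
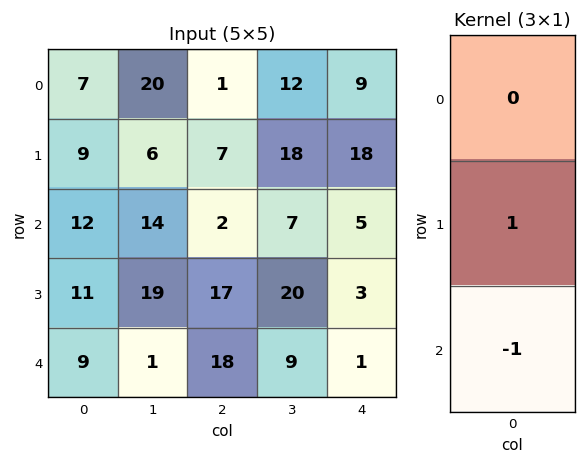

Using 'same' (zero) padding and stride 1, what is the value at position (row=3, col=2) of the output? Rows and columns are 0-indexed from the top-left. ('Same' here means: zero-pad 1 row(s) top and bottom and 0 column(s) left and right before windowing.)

The receptive field on the zero-padded input at this output position is [2 / 17 / 18]. Elementwise product with the kernel and sum: 17·1 + 18·-1.

-1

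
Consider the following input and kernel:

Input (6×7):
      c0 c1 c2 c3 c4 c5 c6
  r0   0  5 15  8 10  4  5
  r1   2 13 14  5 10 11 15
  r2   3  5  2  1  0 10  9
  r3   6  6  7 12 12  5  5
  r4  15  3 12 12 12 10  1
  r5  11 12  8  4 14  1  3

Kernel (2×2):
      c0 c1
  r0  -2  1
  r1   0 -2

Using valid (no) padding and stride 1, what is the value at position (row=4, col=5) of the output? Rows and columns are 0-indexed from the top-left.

-25

The receptive field on the input at this output position is [10 1 / 1 3]. Elementwise product with the kernel and sum: 10·-2 + 1·1 + 3·-2.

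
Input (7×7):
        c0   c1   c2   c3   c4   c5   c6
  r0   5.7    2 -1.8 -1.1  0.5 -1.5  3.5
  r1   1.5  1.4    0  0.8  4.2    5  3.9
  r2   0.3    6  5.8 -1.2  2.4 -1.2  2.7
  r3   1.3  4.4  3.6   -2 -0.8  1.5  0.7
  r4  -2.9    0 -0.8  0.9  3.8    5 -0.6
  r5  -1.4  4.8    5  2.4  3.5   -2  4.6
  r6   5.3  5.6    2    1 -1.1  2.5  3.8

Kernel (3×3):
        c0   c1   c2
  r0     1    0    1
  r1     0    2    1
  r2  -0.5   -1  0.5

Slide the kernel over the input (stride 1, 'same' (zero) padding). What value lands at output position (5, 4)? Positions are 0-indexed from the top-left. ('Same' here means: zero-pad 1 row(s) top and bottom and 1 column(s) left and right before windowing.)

12.75

The receptive field on the zero-padded input at this output position is [0.9 3.8 5 / 2.4 3.5 -2 / 1 -1.1 2.5]. Elementwise product with the kernel and sum: 0.9·1 + 5·1 + 3.5·2 + -2·1 + 1·-0.5 + -1.1·-1 + 2.5·0.5.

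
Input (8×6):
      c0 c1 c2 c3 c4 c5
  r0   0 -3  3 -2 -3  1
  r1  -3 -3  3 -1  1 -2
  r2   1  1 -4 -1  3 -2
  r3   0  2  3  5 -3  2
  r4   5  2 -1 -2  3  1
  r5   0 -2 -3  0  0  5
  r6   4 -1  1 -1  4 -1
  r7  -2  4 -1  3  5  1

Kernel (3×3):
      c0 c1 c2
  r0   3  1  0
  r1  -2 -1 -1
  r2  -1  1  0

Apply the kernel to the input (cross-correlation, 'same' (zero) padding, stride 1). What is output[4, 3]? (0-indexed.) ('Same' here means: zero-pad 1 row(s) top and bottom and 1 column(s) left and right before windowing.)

The receptive field on the zero-padded input at this output position is [3 5 -3 / -1 -2 3 / -3 0 0]. Elementwise product with the kernel and sum: 3·3 + 5·1 + -1·-2 + -2·-1 + 3·-1 + -3·-1 + 0·1.

18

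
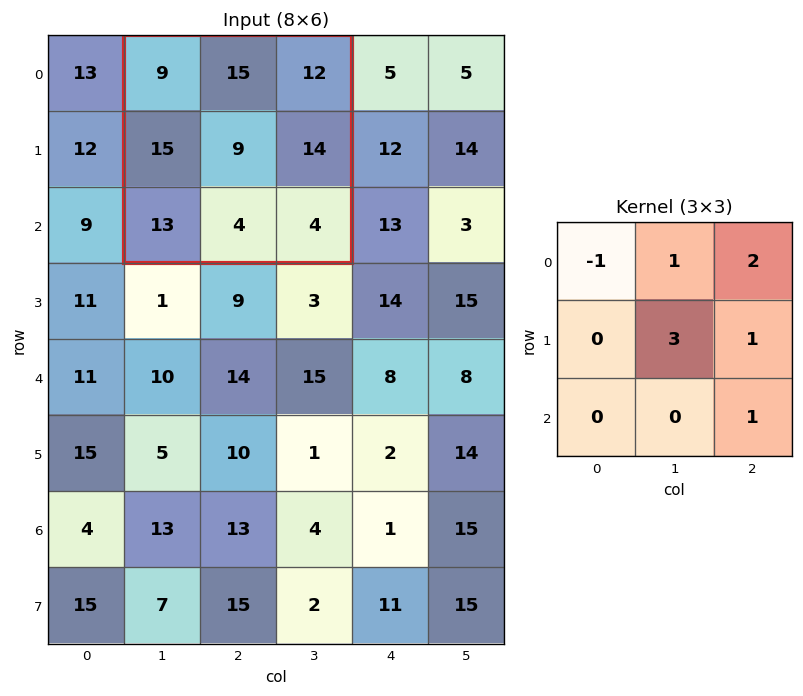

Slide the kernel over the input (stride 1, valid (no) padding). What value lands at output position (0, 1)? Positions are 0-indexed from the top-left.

75

The receptive field on the input at this output position is [9 15 12 / 15 9 14 / 13 4 4]. Elementwise product with the kernel and sum: 9·-1 + 15·1 + 12·2 + 9·3 + 14·1 + 4·1.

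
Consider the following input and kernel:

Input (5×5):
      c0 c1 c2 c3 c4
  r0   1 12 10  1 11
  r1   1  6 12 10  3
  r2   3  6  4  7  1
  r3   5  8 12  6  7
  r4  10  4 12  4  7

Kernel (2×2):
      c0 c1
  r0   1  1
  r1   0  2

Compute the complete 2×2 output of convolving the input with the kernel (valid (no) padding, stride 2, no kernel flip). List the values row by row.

Output[0,0]: The receptive field on the input at this output position is [1 12 / 1 6]. Elementwise product with the kernel and sum: 1·1 + 12·1 + 6·2.
Output[0,1]: The receptive field on the input at this output position is [10 1 / 12 10]. Elementwise product with the kernel and sum: 10·1 + 1·1 + 10·2.

25 31
25 23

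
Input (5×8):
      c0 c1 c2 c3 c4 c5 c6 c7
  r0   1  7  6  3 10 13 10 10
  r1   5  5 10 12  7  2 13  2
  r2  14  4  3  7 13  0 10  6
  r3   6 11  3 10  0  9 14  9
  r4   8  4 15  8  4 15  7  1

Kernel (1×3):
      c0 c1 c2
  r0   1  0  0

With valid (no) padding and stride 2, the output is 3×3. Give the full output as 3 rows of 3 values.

1 6 10
14 3 13
8 15 4

Output[0,0]: The receptive field on the input at this output position is [1 7 6]. Elementwise product with the kernel and sum: 1·1.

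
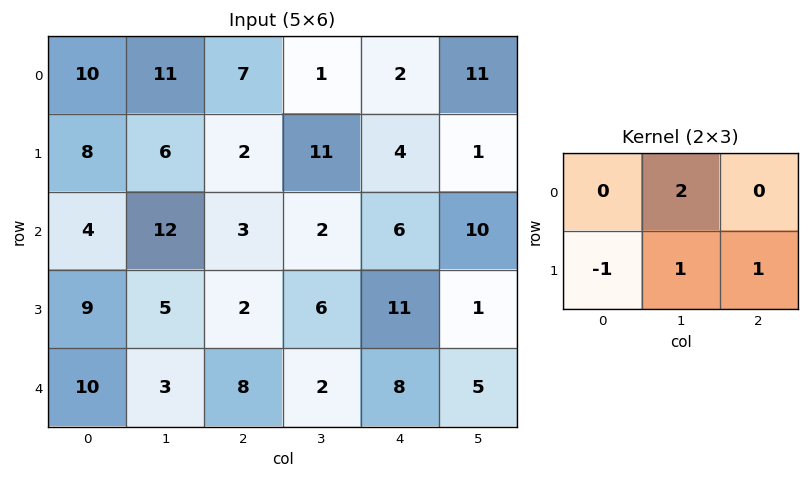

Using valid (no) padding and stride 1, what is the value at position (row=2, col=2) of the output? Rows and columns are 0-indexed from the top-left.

The receptive field on the input at this output position is [3 2 6 / 2 6 11]. Elementwise product with the kernel and sum: 2·2 + 2·-1 + 6·1 + 11·1.

19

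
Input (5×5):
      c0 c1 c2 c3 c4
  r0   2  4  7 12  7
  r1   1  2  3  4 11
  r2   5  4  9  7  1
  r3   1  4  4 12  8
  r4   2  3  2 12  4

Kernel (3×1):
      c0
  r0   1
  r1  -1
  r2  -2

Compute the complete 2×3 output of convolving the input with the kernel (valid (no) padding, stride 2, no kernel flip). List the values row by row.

Output[0,0]: The receptive field on the input at this output position is [2 / 1 / 5]. Elementwise product with the kernel and sum: 2·1 + 1·-1 + 5·-2.
Output[0,1]: The receptive field on the input at this output position is [7 / 3 / 9]. Elementwise product with the kernel and sum: 7·1 + 3·-1 + 9·-2.

-9 -14 -6
0 1 -15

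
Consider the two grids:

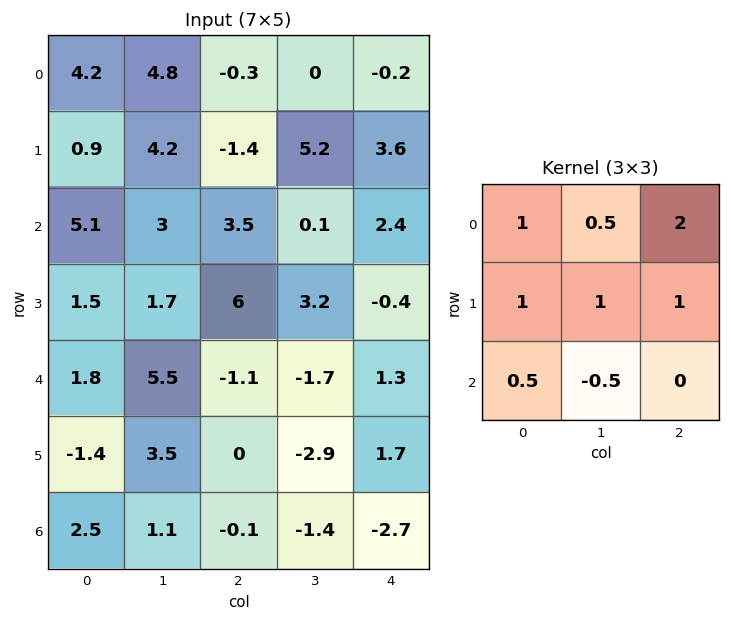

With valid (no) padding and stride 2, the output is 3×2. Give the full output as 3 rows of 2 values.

Output[0,0]: The receptive field on the input at this output position is [4.2 4.8 -0.3 / 0.9 4.2 -1.4 / 5.1 3 3.5]. Elementwise product with the kernel and sum: 4.2·1 + 4.8·0.5 + -0.3·2 + 0.9·1 + 4.2·1 + -1.4·1 + 5.1·0.5 + 3·-0.5.

10.75 8.4
20.95 17.45
5.15 0.1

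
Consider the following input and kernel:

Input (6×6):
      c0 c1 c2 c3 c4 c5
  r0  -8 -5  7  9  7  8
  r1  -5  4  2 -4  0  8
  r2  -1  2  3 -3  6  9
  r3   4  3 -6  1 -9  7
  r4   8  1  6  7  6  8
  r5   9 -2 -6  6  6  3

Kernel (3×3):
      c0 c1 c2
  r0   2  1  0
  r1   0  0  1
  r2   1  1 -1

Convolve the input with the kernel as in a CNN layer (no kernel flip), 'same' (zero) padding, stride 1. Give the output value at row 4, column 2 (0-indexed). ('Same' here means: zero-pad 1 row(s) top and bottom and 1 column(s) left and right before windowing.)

-7

The receptive field on the zero-padded input at this output position is [3 -6 1 / 1 6 7 / -2 -6 6]. Elementwise product with the kernel and sum: 3·2 + -6·1 + 7·1 + -2·1 + -6·1 + 6·-1.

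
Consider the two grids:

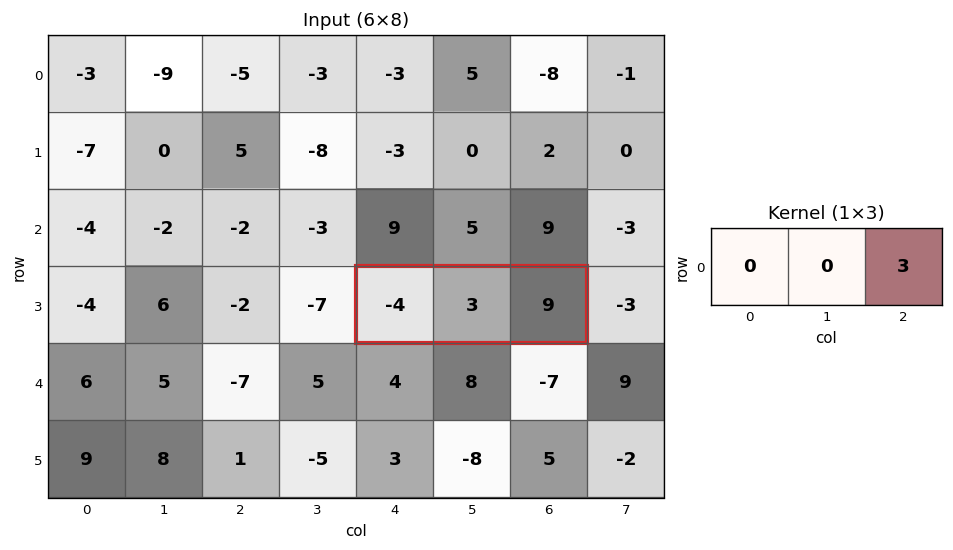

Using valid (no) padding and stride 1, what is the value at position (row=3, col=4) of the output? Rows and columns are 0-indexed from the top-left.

27

The receptive field on the input at this output position is [-4 3 9]. Elementwise product with the kernel and sum: 9·3.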